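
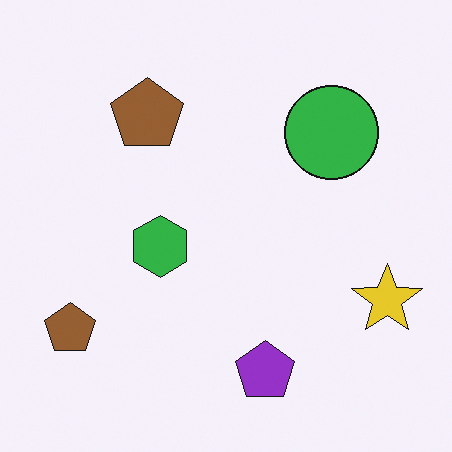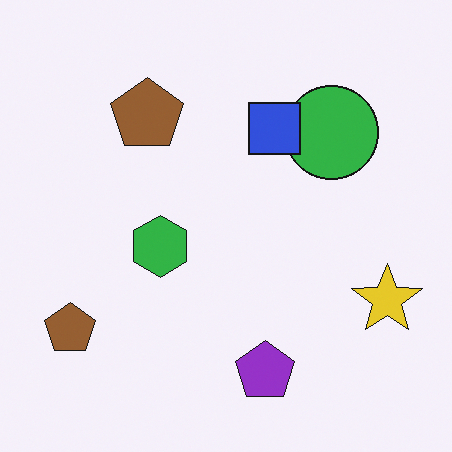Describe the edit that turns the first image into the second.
This is the original image overlaid with an additional blue square.

A blue square appears in the second image that is absent from the first.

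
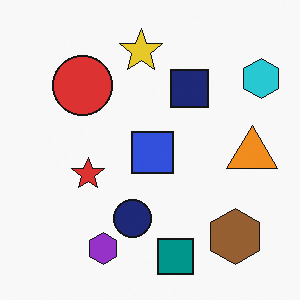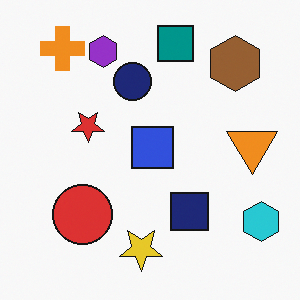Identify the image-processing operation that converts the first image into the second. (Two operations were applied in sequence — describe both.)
It was flipped vertically (top ↔ bottom), then overlaid with an additional orange cross.

The teal square is in the bottom of the first image and the top of the second — shapes on opposite sides of the horizontal midline have swapped in a mirror flip. An orange cross appears in the second image that is absent from the first.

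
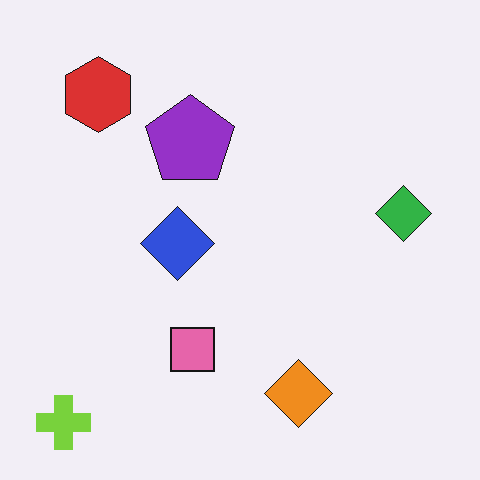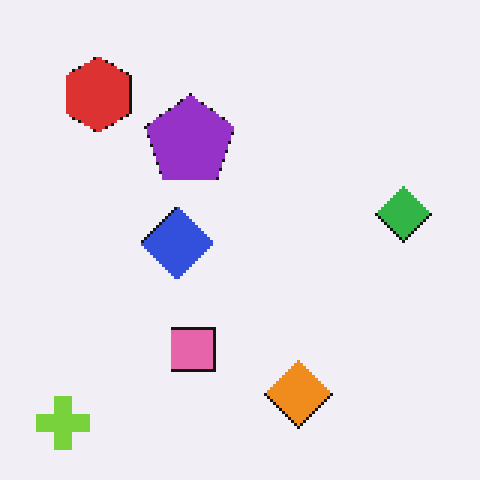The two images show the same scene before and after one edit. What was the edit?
The transformation is: mildly pixelated.

Shapes are reduced to large square blocks; fine edges and outlines are lost — a downscale-then-upscale (mosaic) effect.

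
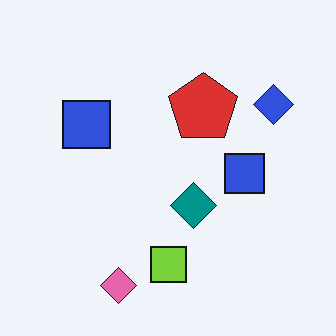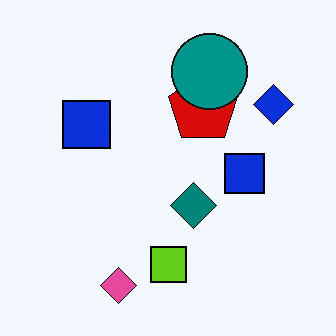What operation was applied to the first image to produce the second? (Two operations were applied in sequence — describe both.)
It was given slightly increased contrast, then overlaid with an additional teal circle.

Tones are pushed away from mid-grey across the whole image — a global contrast change. A teal circle appears in the second image that is absent from the first.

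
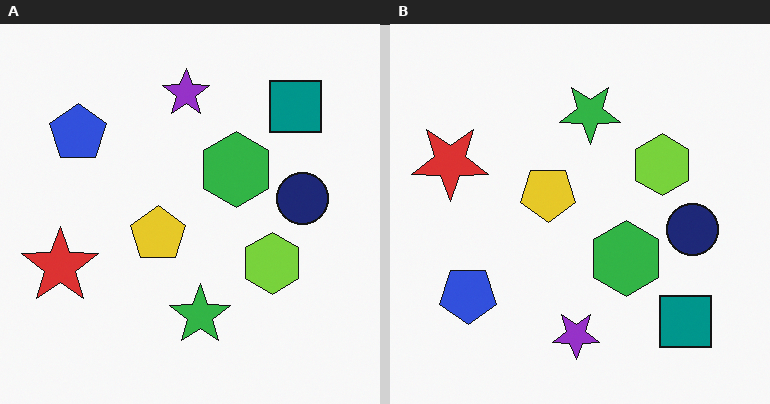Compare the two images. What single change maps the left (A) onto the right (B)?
This is the original image flipped vertically (top ↔ bottom).

The purple star is in the top of the left (A) image and the bottom of the right (B) — shapes on opposite sides of the horizontal midline have swapped in a mirror flip.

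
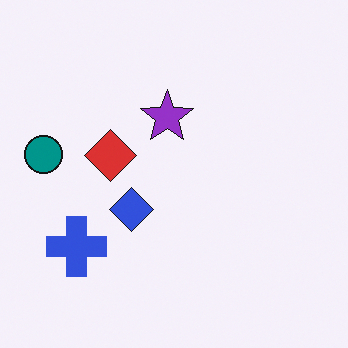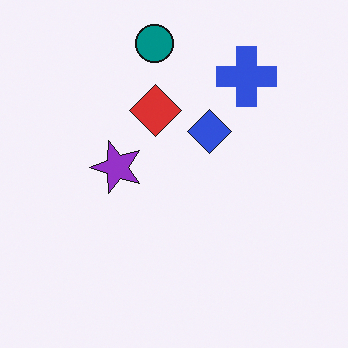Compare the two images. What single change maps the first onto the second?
Transposed (reflected across the top-left ↔ bottom-right diagonal).

Shapes have swapped their row and column positions — what was in the top-right is now in the bottom-left — a diagonal reflection.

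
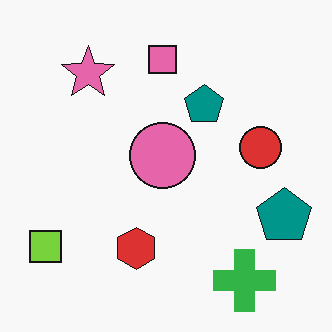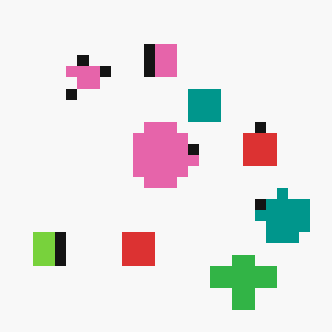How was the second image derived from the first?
The transformation is: coarsely pixelated.

Shapes are reduced to large square blocks; fine edges and outlines are lost — a downscale-then-upscale (mosaic) effect.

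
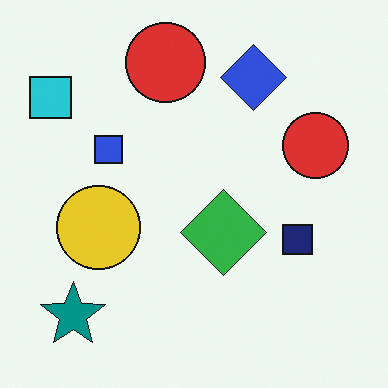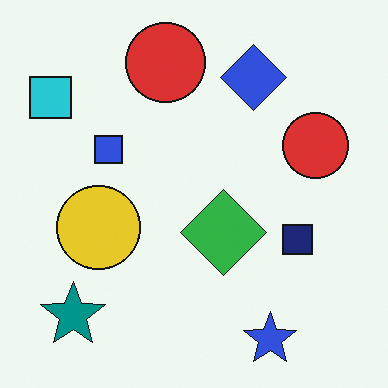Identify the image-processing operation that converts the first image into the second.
The transformation is: overlaid with an additional blue star.

A blue star appears in the second image that is absent from the first.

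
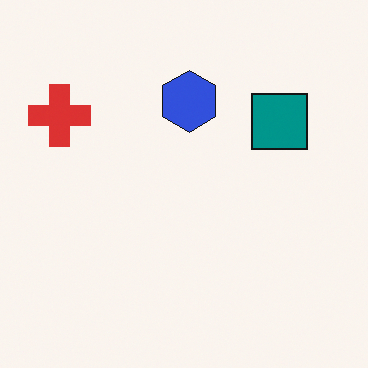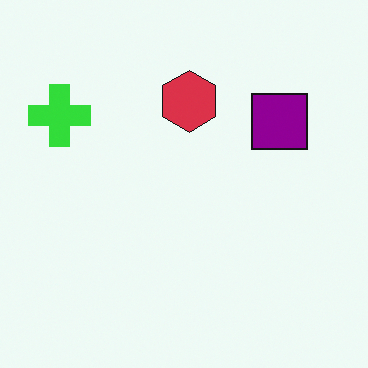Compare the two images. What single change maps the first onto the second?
The transformation is: hue-shifted noticeably.

Every shape's color has rotated by the same amount around the hue wheel — a uniform hue shift.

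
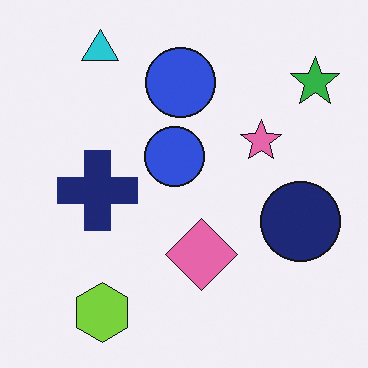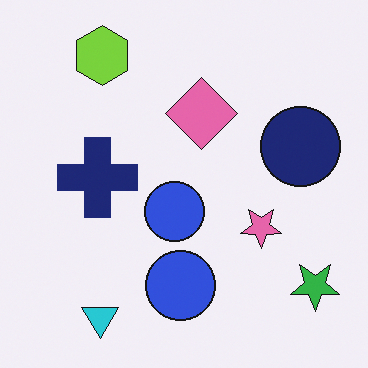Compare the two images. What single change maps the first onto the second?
Flipped vertically (top ↔ bottom).

The cyan triangle is in the top-left of the first image and the bottom-left of the second — shapes on opposite sides of the horizontal midline have swapped in a mirror flip.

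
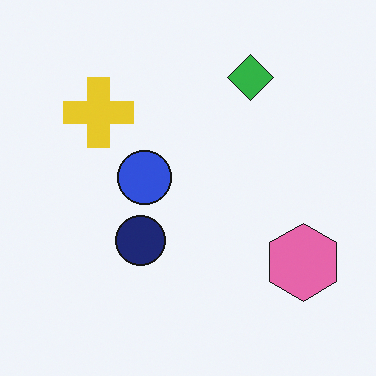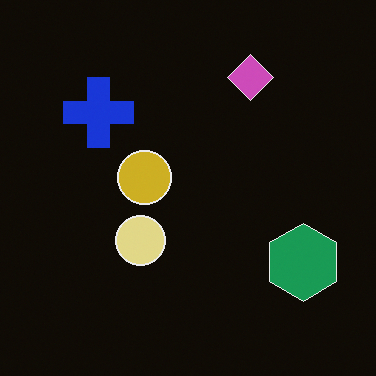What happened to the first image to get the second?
It was color-inverted (negative).

The light background has become dark and every shape's color is its complement — a photographic negative.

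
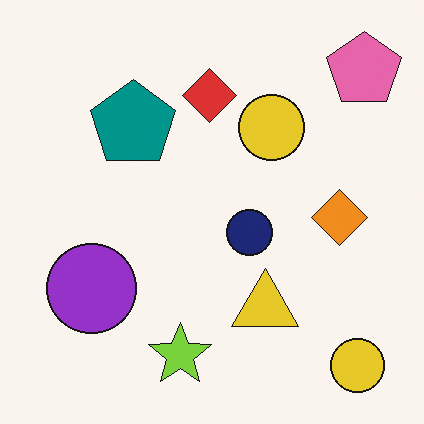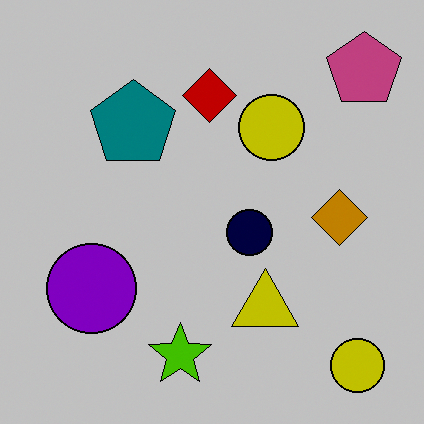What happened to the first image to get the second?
The transformation is: heavily posterized to just a handful of flat colors.

Each flat color has snapped to a coarser quantized level — most visibly, the near-white background has dropped to a flat grey.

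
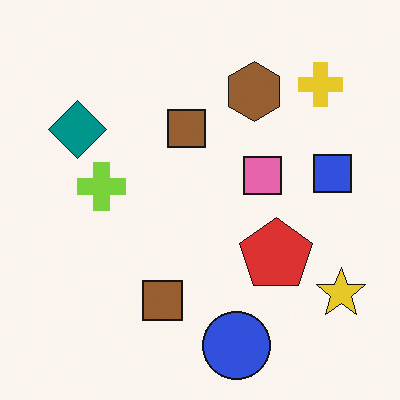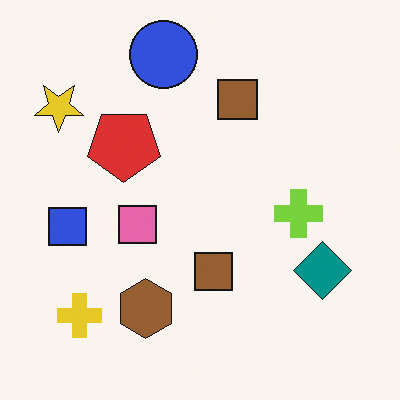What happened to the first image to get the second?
Rotated 180°.

The yellow star sits in the bottom-right of the first image and the top-left of the second — consistent with a whole-image 180° rotation.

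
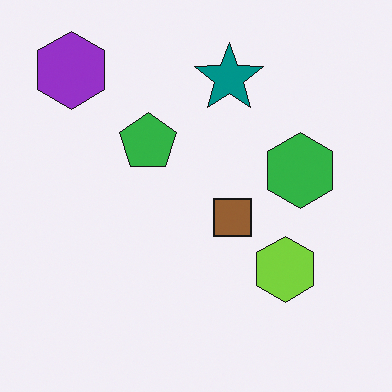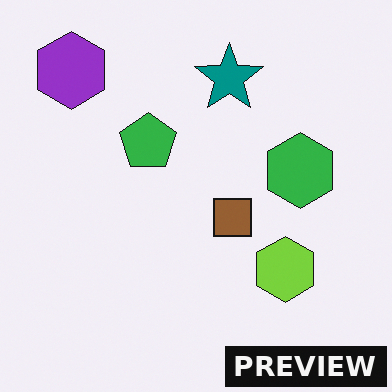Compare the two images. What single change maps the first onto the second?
The transformation is: watermarked with the text "PREVIEW" in the lower-right corner.

A dark label reading "PREVIEW" appears in the lower-right corner.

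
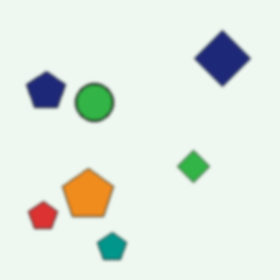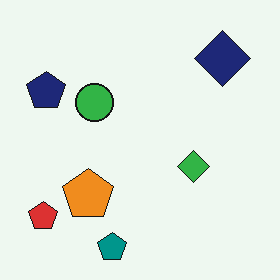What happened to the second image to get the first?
This is the original image given a subtle gaussian blur.

Shape edges and outlines are uniformly softened across the whole image.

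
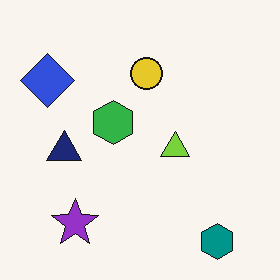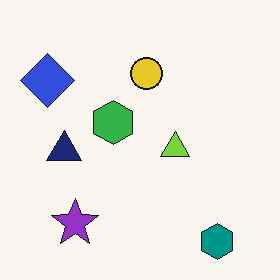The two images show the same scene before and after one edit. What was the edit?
Given moderate JPEG compression.

Blocky 8×8 compression artifacts appear around shape edges and the flat background shows ringing — characteristic JPEG degradation.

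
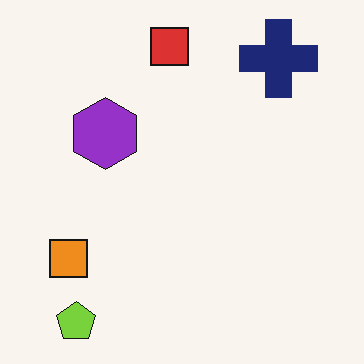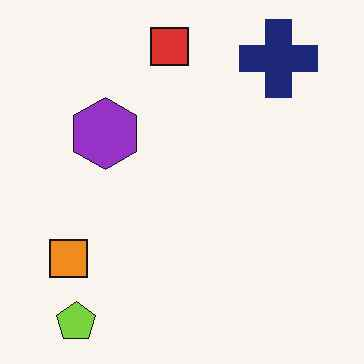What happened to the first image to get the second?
The transformation is: given moderate JPEG compression.

Blocky 8×8 compression artifacts appear around shape edges and the flat background shows ringing — characteristic JPEG degradation.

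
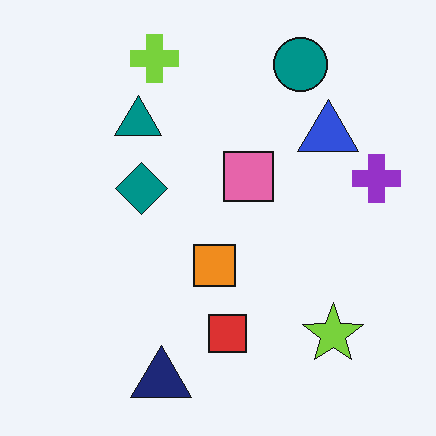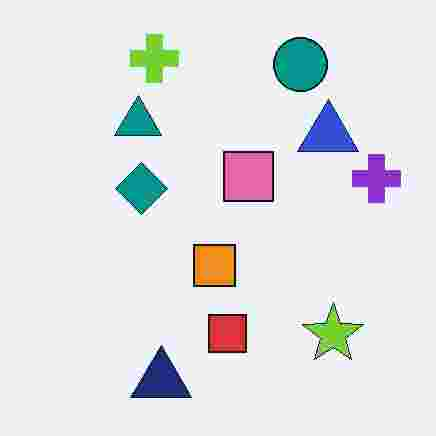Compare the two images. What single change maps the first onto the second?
The second image is the first degraded with heavy JPEG compression.

Blocky 8×8 compression artifacts appear around shape edges and the flat background shows ringing — characteristic JPEG degradation.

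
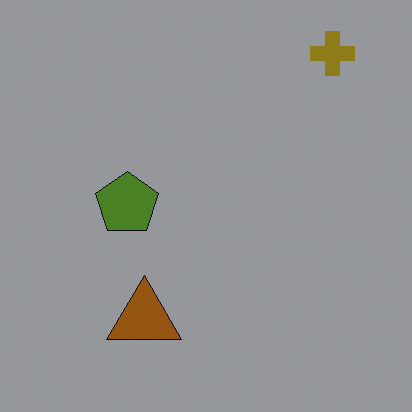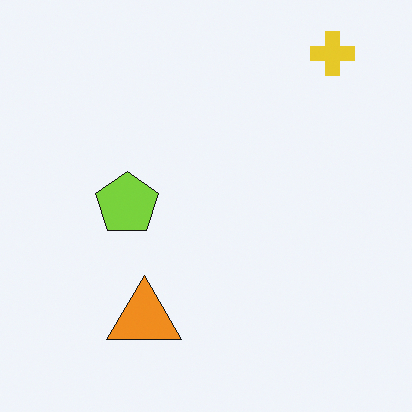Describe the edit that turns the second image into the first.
This is the original image noticeably darkened.

Every pixel — background and shapes alike — is uniformly darkened.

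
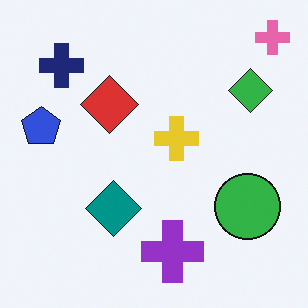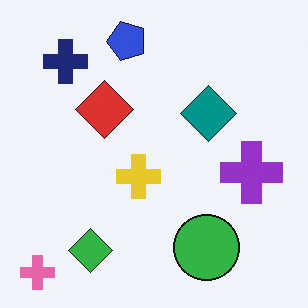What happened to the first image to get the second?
The second image is the first transposed (reflected across the top-left ↔ bottom-right diagonal).

Shapes have swapped their row and column positions — what was in the top-right is now in the bottom-left — a diagonal reflection.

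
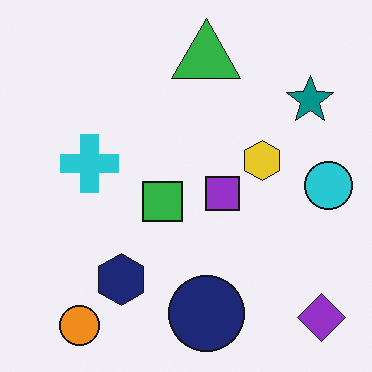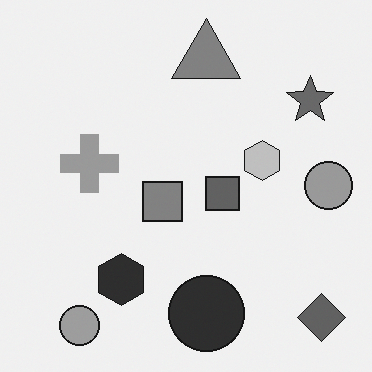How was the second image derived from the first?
This is the original image converted to grayscale.

All color is removed — every shape is now a shade of grey.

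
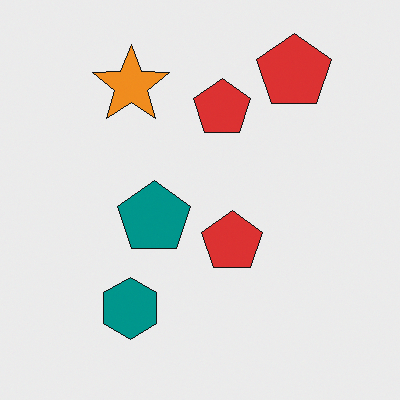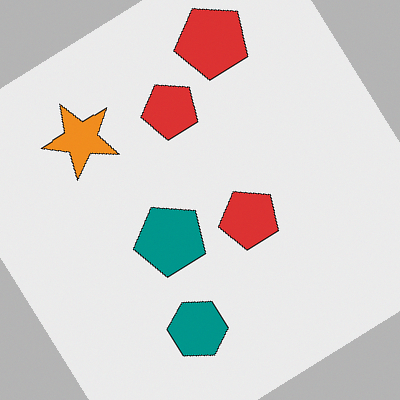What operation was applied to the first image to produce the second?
The second image is the first rotated counter-clockwise by a large amount — several tens of degrees.

Every shape is tilted by the same angle and the image corners show triangular fill wedges — a whole-image rotation by a non-right angle.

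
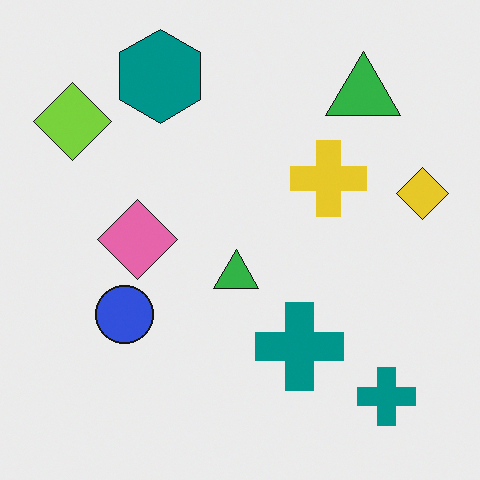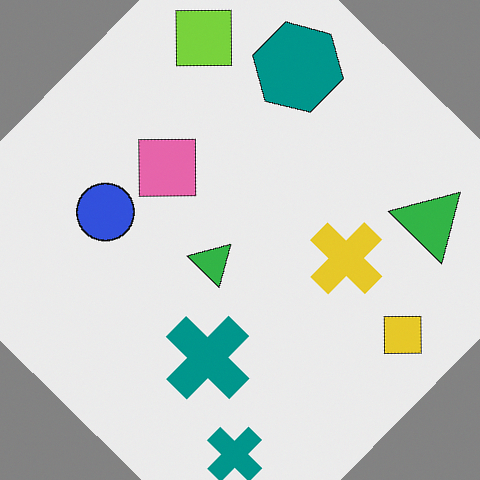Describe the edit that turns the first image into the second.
The transformation is: rotated clockwise by a large amount — several tens of degrees.

Every shape is tilted by the same angle and the image corners show triangular fill wedges — a whole-image rotation by a non-right angle.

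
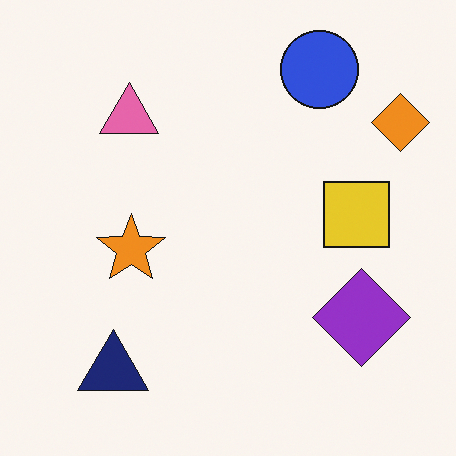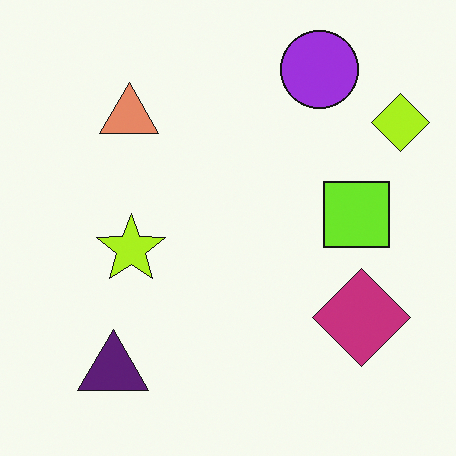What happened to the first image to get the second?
The image was hue-shifted slightly.

Every shape's color has rotated by the same amount around the hue wheel — a uniform hue shift.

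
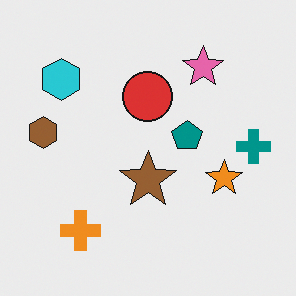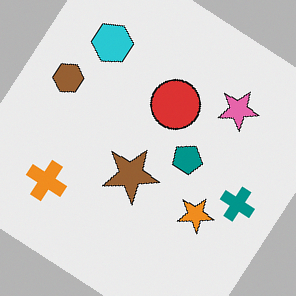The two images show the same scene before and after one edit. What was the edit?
The second image is the first rotated clockwise by a large amount — several tens of degrees.

Every shape is tilted by the same angle and the image corners show triangular fill wedges — a whole-image rotation by a non-right angle.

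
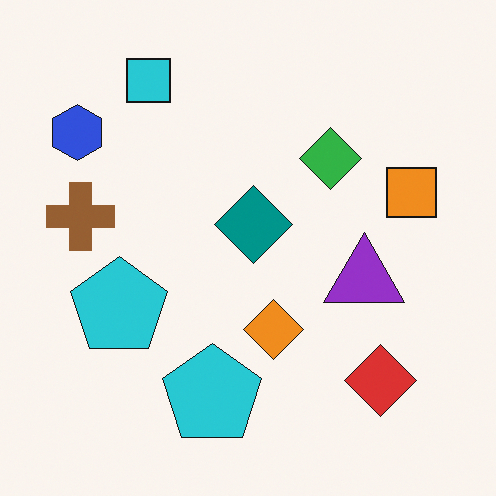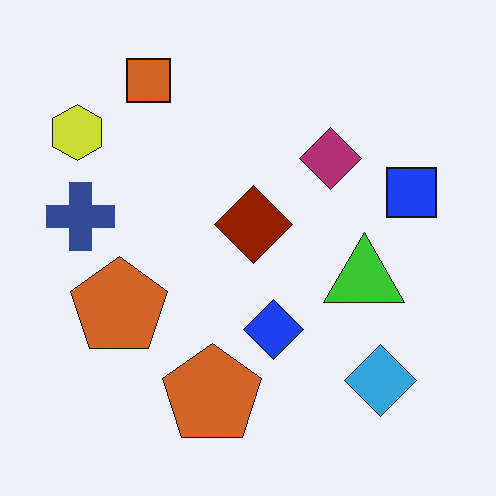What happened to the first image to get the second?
The transformation is: hue-shifted by a large amount.

Every shape's color has rotated by the same amount around the hue wheel — a uniform hue shift.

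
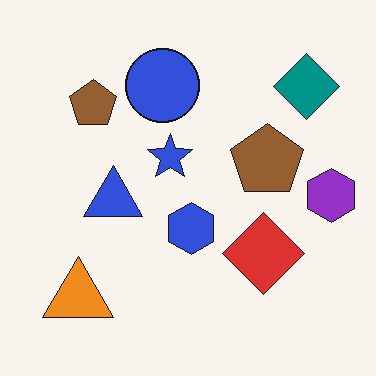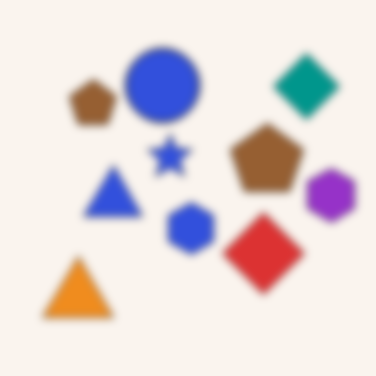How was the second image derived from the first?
This is the original image noticeably gaussian-blurred.

Shape edges and outlines are uniformly softened across the whole image.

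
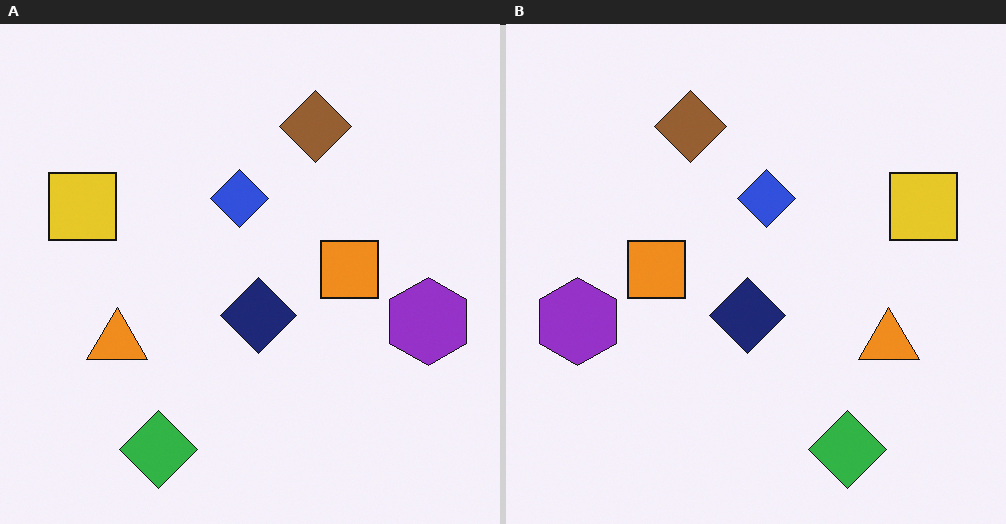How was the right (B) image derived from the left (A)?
Flipped horizontally (left ↔ right).

The purple hexagon is in the right of the left (A) image and the left of the right (B) — shapes on opposite sides of the vertical midline have swapped in a mirror flip.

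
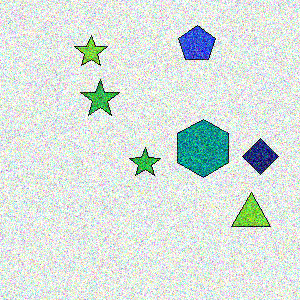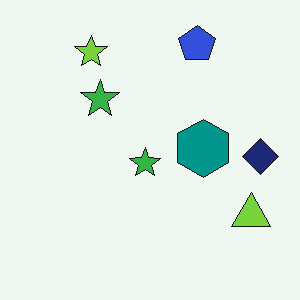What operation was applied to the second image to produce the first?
Degraded with strong gaussian noise.

Random speckle covers the whole image, including the flat background.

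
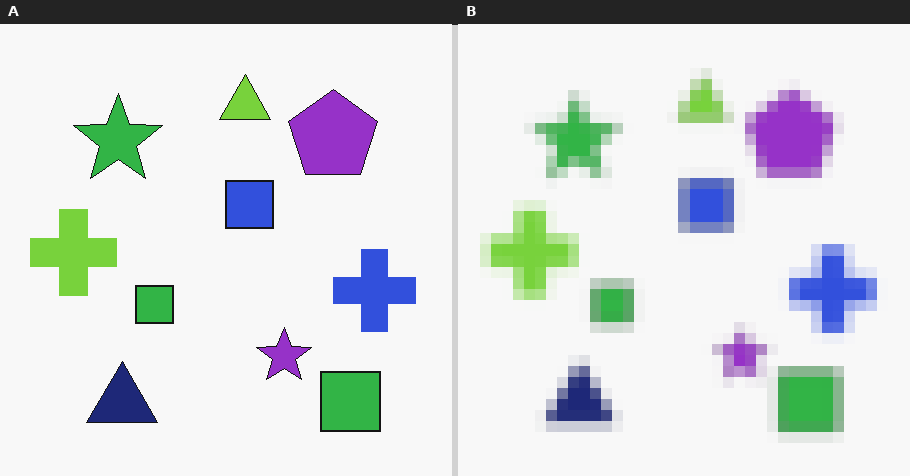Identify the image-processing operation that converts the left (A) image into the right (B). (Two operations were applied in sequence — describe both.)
The right (B) image is the left (A) noticeably gaussian-blurred, then coarsely pixelated.

Shape edges and outlines are uniformly softened across the whole image. Shapes are reduced to large square blocks; fine edges and outlines are lost — a downscale-then-upscale (mosaic) effect.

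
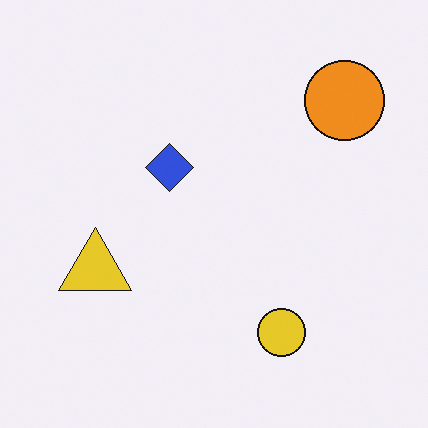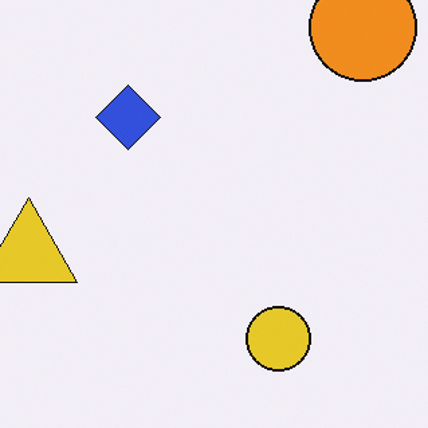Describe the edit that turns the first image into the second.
The transformation is: cropped to a modestly smaller region and rescaled.

The visible shapes are larger and the field of view is narrower; shapes near the original edges may be partly or wholly outside the frame — a crop-and-rescale.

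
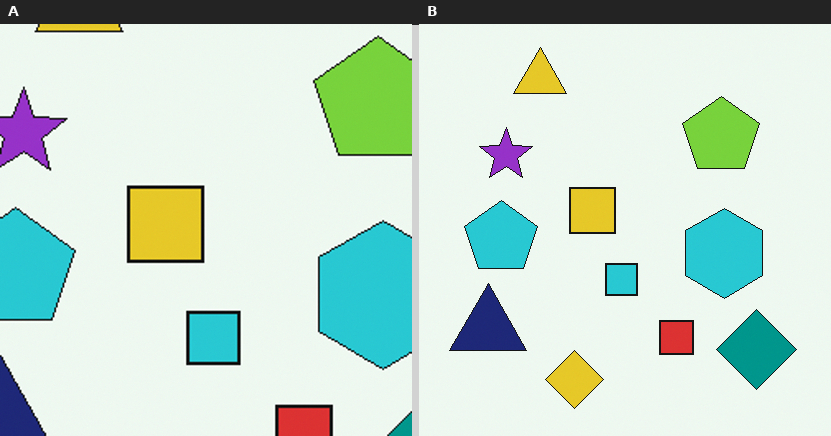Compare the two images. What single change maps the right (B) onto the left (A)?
The image was cropped to a noticeably smaller region and rescaled.

The visible shapes are larger and the field of view is narrower; shapes near the original edges may be partly or wholly outside the frame — a crop-and-rescale.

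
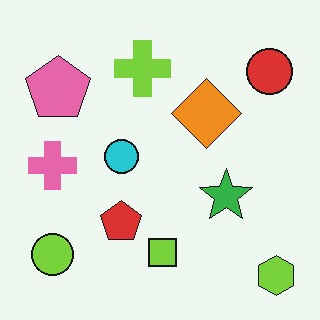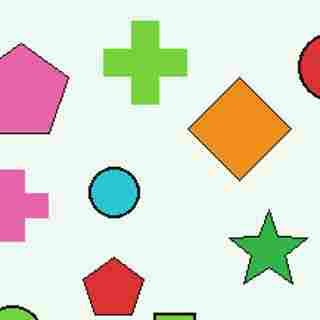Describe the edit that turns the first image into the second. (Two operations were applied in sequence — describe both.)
The image was cropped to a modestly smaller region and rescaled, then heavily JPEG-compressed with obvious blocking artifacts.

The visible shapes are larger and the field of view is narrower; shapes near the original edges may be partly or wholly outside the frame — a crop-and-rescale. Blocky 8×8 compression artifacts appear around shape edges and the flat background shows ringing — characteristic JPEG degradation.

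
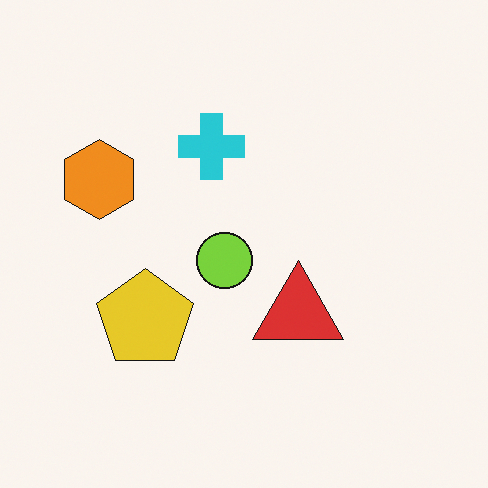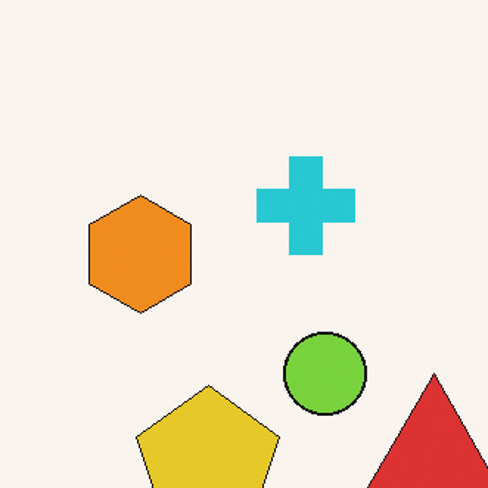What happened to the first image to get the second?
The second image is the first cropped to a modestly smaller region and rescaled.

The visible shapes are larger and the field of view is narrower; shapes near the original edges may be partly or wholly outside the frame — a crop-and-rescale.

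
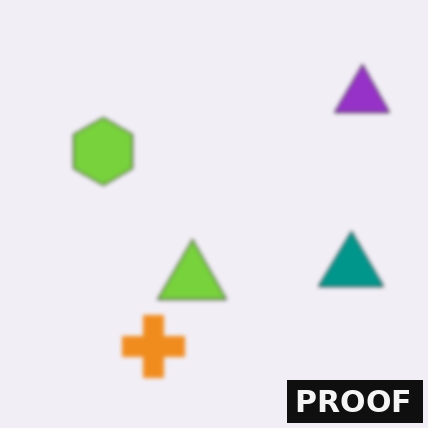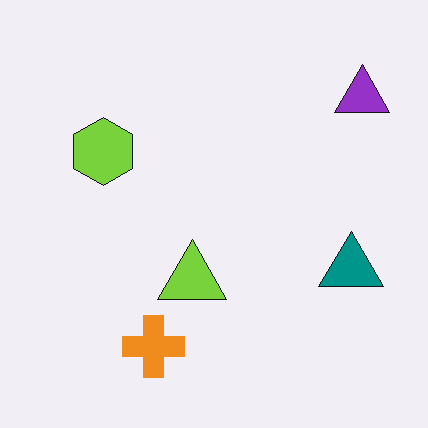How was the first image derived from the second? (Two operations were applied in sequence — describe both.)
This is the original image given a subtle gaussian blur, then watermarked with the text "PROOF" in the lower-right corner.

Shape edges and outlines are uniformly softened across the whole image. A dark label reading "PROOF" appears in the lower-right corner.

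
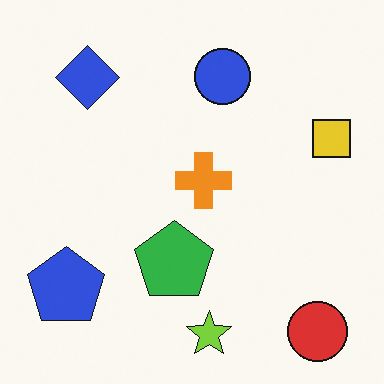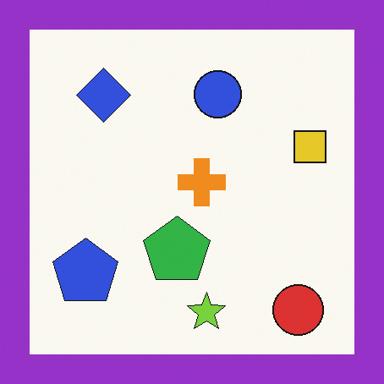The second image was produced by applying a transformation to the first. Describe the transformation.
The second image is the first framed with a purple border.

A solid purple frame runs around the edge of the second image, with the content slightly shrunk inside it.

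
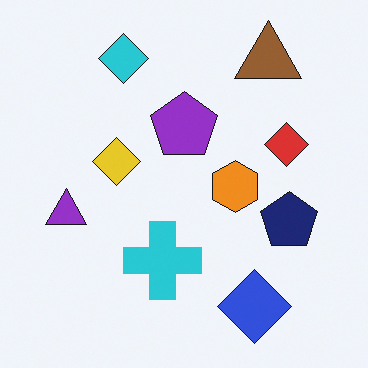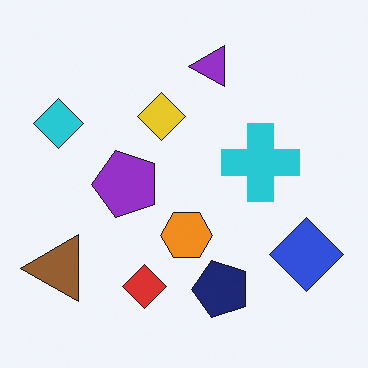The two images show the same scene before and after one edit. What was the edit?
Transposed (reflected across the top-left ↔ bottom-right diagonal).

Shapes have swapped their row and column positions — what was in the top-right is now in the bottom-left — a diagonal reflection.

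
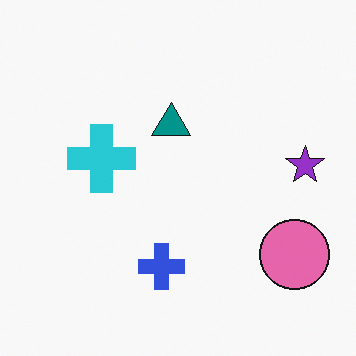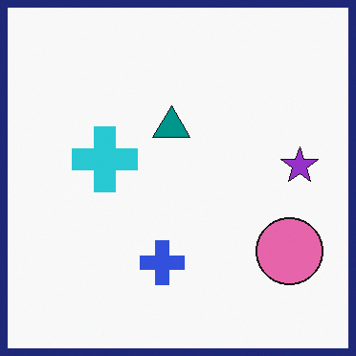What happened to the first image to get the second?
It was framed with a navy border.

A solid navy frame runs around the edge of the second image, with the content slightly shrunk inside it.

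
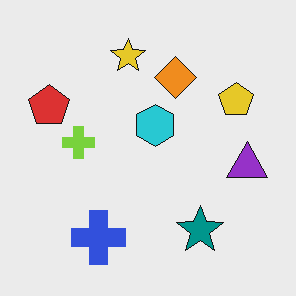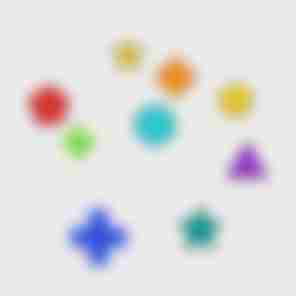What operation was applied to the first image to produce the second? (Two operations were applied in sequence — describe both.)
The second image is the first strongly gaussian-blurred, then degraded with heavy JPEG compression.

Shape edges and outlines are uniformly softened across the whole image. Blocky 8×8 compression artifacts appear around shape edges and the flat background shows ringing — characteristic JPEG degradation.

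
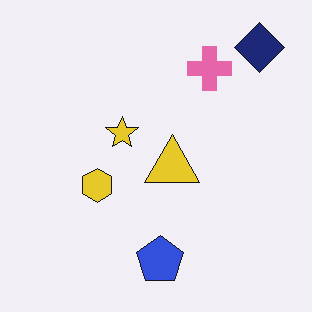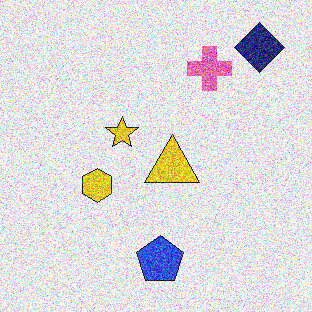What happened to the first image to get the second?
This is the original image degraded with heavy additive noise.

Random speckle covers the whole image, including the flat background.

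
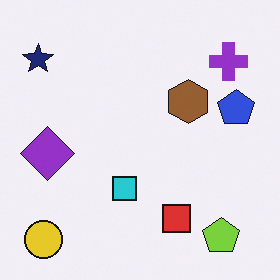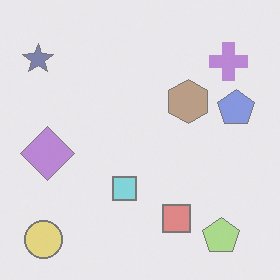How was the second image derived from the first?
Washed out (contrast reduced).

Tones are pushed toward mid-grey across the whole image — a global contrast change.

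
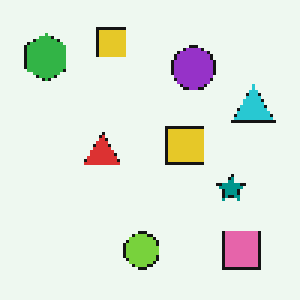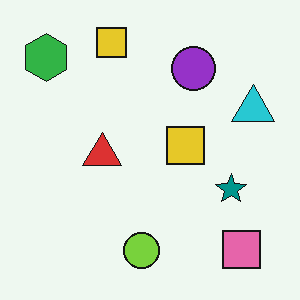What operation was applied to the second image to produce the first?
The image was mildly pixelated.

Shapes are reduced to large square blocks; fine edges and outlines are lost — a downscale-then-upscale (mosaic) effect.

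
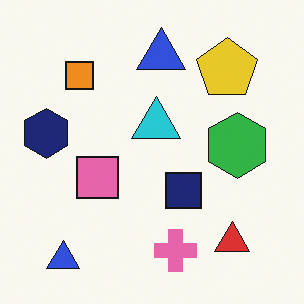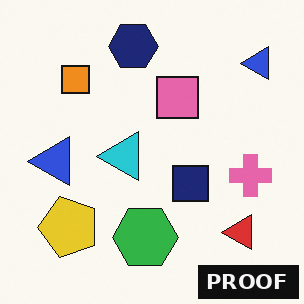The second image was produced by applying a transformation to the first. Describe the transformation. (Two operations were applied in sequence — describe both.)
The image was transposed (reflected across the top-left ↔ bottom-right diagonal), then watermarked with the text "PROOF" in the lower-right corner.

Shapes have swapped their row and column positions — what was in the top-right is now in the bottom-left — a diagonal reflection. A dark label reading "PROOF" appears in the lower-right corner.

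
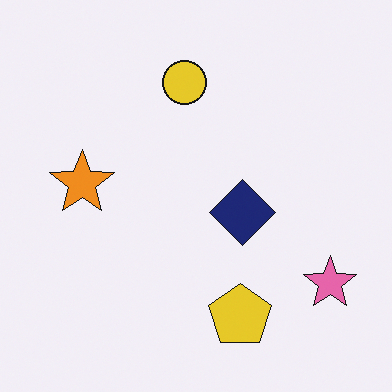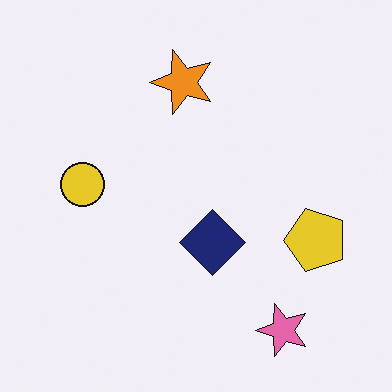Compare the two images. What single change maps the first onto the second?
Transposed (reflected across the top-left ↔ bottom-right diagonal).

Shapes have swapped their row and column positions — what was in the top-right is now in the bottom-left — a diagonal reflection.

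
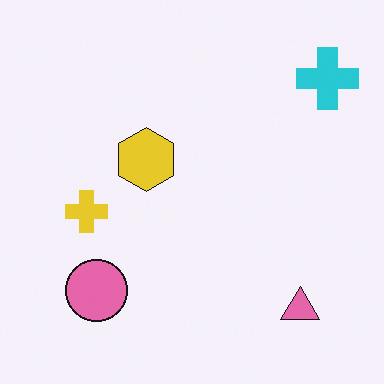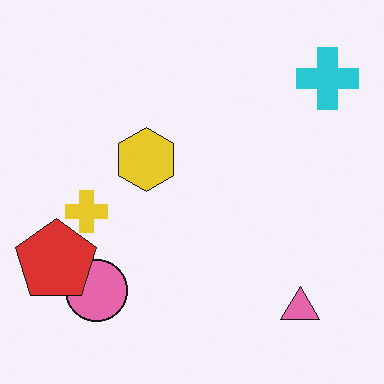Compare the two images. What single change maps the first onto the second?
The second image is the first overlaid with an additional red pentagon.

A red pentagon appears in the second image that is absent from the first.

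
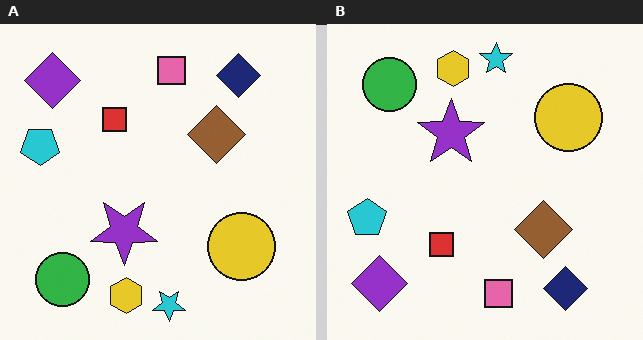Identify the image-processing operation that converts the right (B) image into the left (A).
It was flipped vertically (top ↔ bottom).

The cyan star is in the top of the right (B) image and the bottom of the left (A) — shapes on opposite sides of the horizontal midline have swapped in a mirror flip.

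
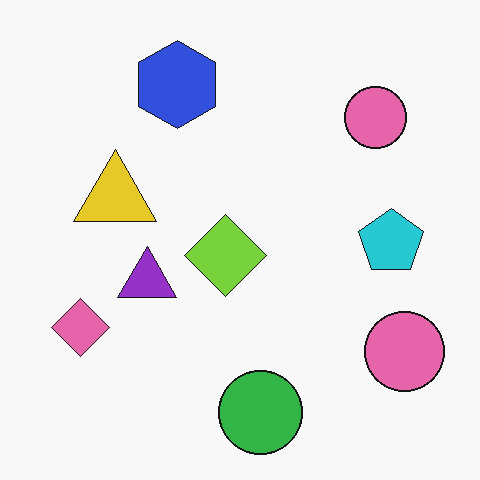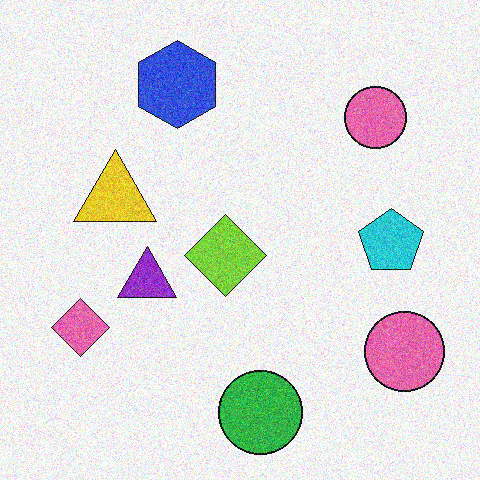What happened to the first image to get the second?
The image was degraded with visible gaussian noise.

Random speckle covers the whole image, including the flat background.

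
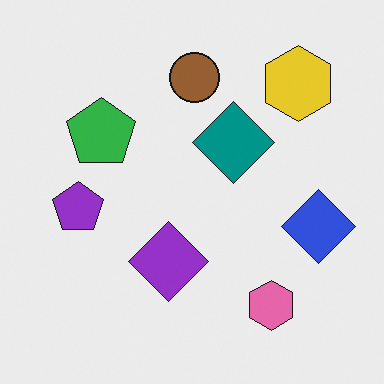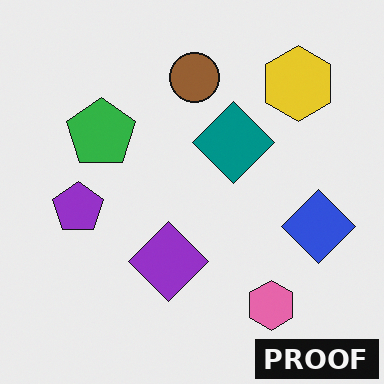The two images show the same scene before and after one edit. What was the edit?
Watermarked with the text "PROOF" in the lower-right corner.

A dark label reading "PROOF" appears in the lower-right corner.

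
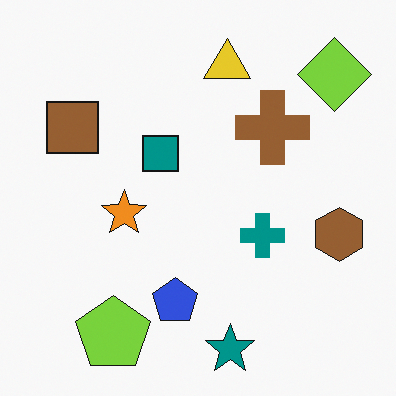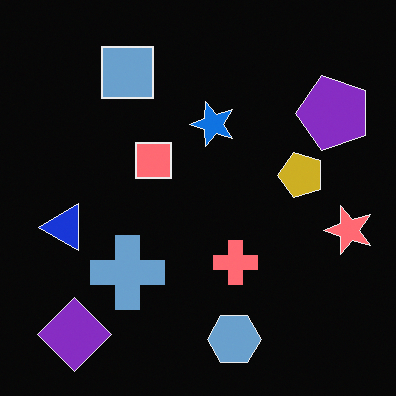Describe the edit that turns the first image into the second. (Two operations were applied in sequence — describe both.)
Transposed (reflected across the top-left ↔ bottom-right diagonal), then color-inverted (negative).

Shapes have swapped their row and column positions — what was in the top-right is now in the bottom-left — a diagonal reflection. The light background has become dark and every shape's color is its complement — a photographic negative.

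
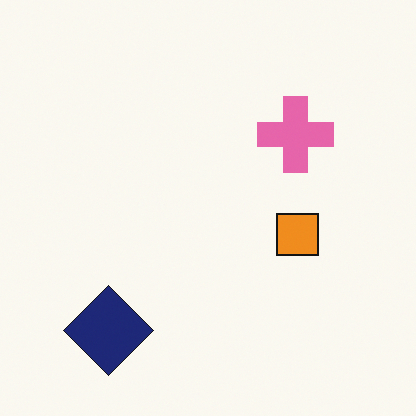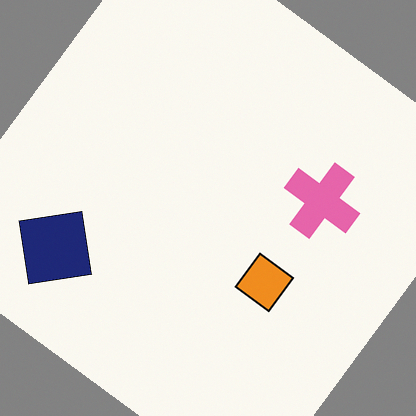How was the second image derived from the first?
This is the original image rotated clockwise by a large amount — several tens of degrees.

Every shape is tilted by the same angle and the image corners show triangular fill wedges — a whole-image rotation by a non-right angle.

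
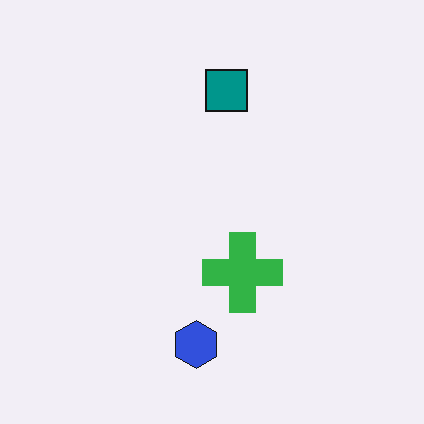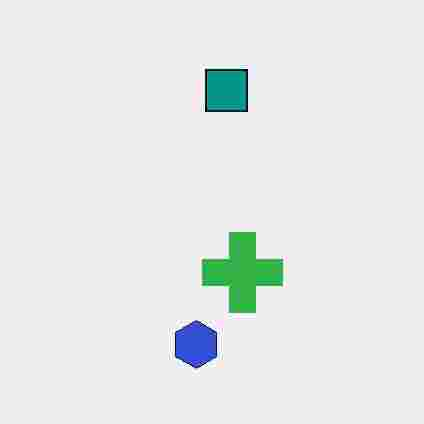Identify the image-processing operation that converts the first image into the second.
This is the original image degraded with heavy JPEG compression.

Blocky 8×8 compression artifacts appear around shape edges and the flat background shows ringing — characteristic JPEG degradation.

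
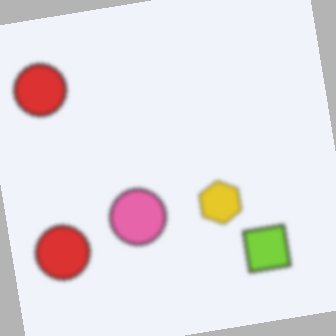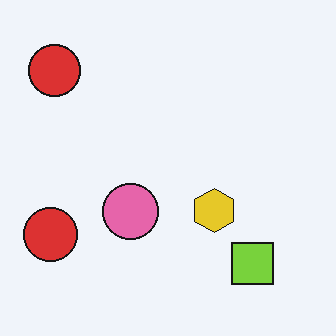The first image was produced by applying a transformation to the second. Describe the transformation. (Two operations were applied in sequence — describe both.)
It was lightly blurred, then rotated counter-clockwise by a slight angle.

Shape edges and outlines are uniformly softened across the whole image. Every shape is tilted by the same angle and the image corners show triangular fill wedges — a whole-image rotation by a non-right angle.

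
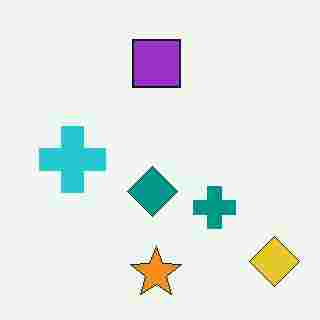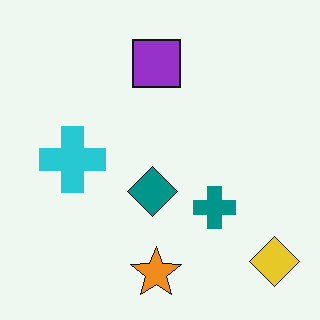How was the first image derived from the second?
The transformation is: heavily JPEG-compressed with obvious blocking artifacts.

Blocky 8×8 compression artifacts appear around shape edges and the flat background shows ringing — characteristic JPEG degradation.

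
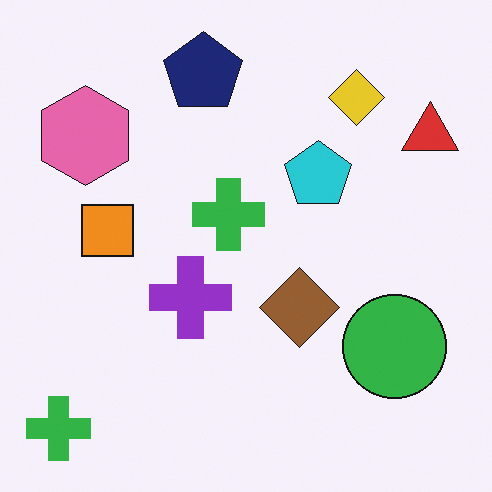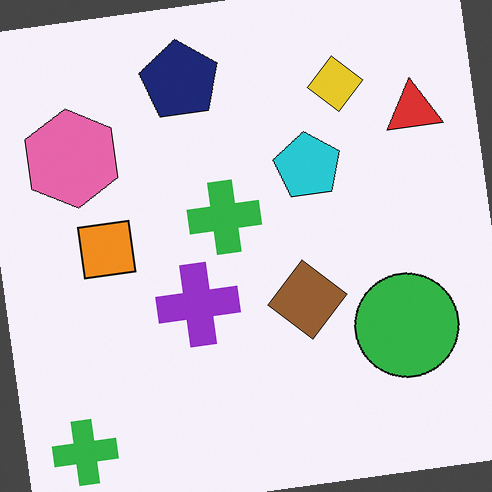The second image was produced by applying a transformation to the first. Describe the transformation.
The image was rotated counter-clockwise by a few degrees.

Every shape is tilted by the same angle and the image corners show triangular fill wedges — a whole-image rotation by a non-right angle.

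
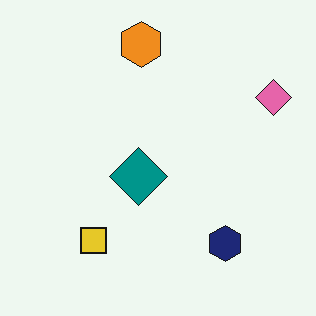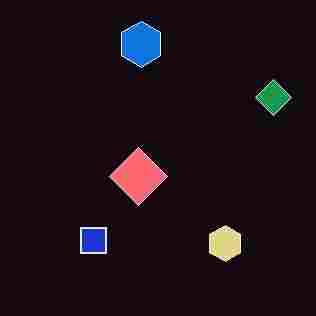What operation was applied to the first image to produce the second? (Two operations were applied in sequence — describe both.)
The image was color-inverted (negative), then heavily JPEG-compressed with obvious blocking artifacts.

The light background has become dark and every shape's color is its complement — a photographic negative. Blocky 8×8 compression artifacts appear around shape edges and the flat background shows ringing — characteristic JPEG degradation.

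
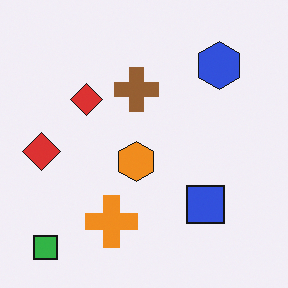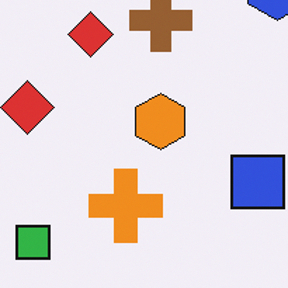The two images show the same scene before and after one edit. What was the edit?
The image was cropped slightly and scaled back up.

The visible shapes are larger and the field of view is narrower; shapes near the original edges may be partly or wholly outside the frame — a crop-and-rescale.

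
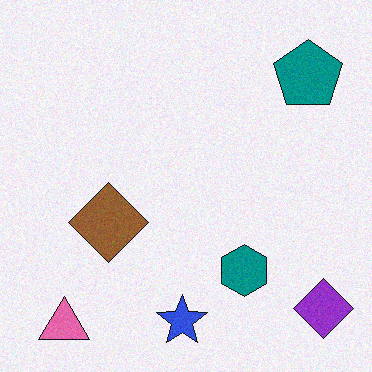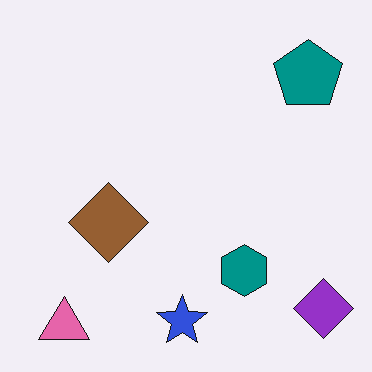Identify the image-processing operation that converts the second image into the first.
The transformation is: degraded with light additive noise.

Random speckle covers the whole image, including the flat background.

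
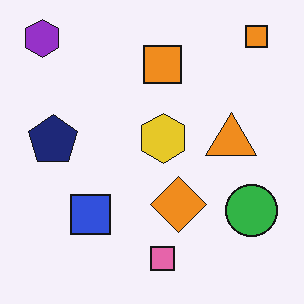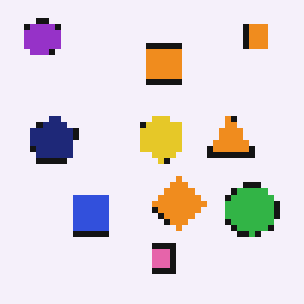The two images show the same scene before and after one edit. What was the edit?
The transformation is: pixelated into visible square blocks.

Shapes are reduced to large square blocks; fine edges and outlines are lost — a downscale-then-upscale (mosaic) effect.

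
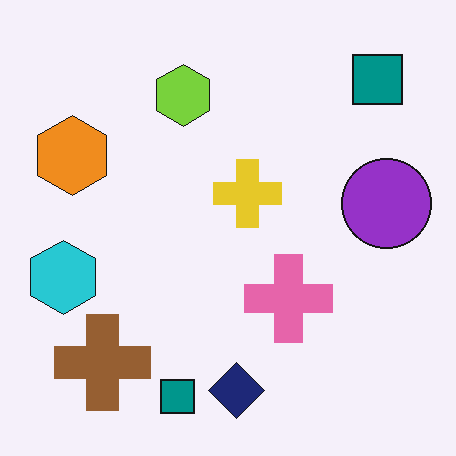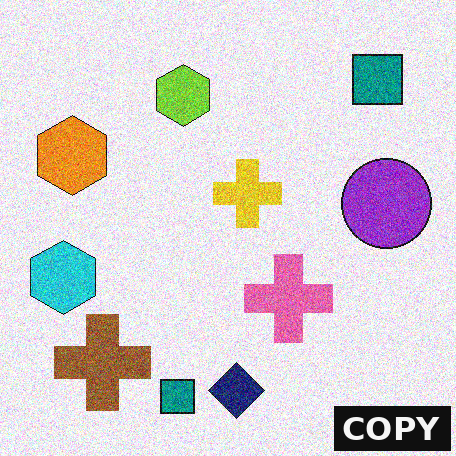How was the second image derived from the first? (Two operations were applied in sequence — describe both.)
It was degraded with heavy additive noise, then watermarked with the text "COPY" in the lower-right corner.

Random speckle covers the whole image, including the flat background. A dark label reading "COPY" appears in the lower-right corner.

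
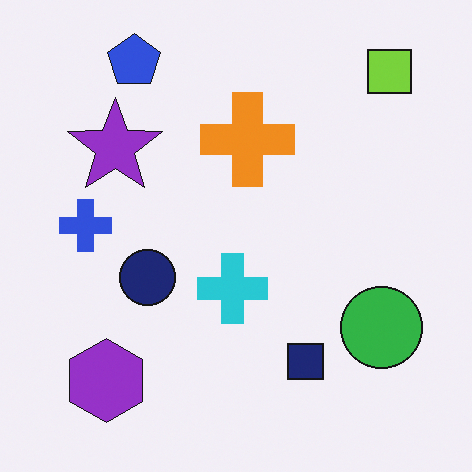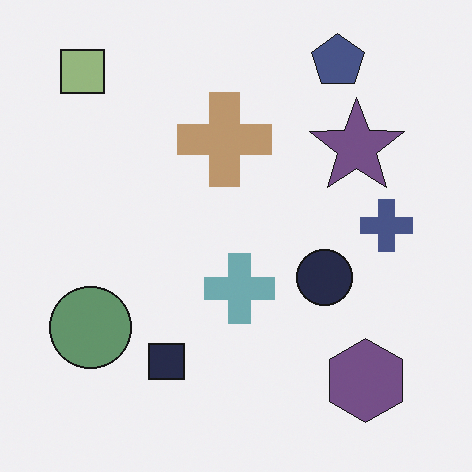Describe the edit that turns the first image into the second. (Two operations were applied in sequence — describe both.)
The second image is the first flipped horizontally (left ↔ right), then heavily desaturated.

The lime square is in the top-right of the first image and the top-left of the second — shapes on opposite sides of the vertical midline have swapped in a mirror flip. All colors are more muted and greyish — a global saturation change.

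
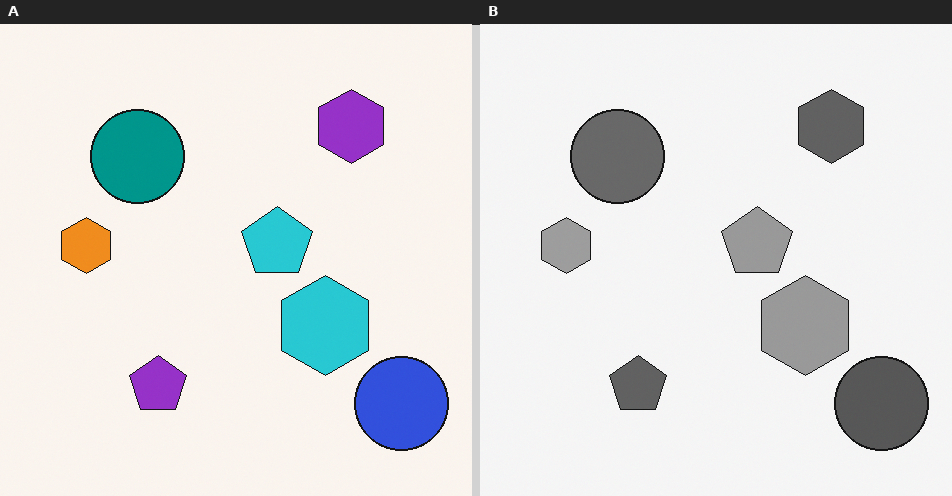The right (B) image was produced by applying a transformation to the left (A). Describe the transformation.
This is the original image converted to grayscale.

All color is removed — every shape is now a shade of grey.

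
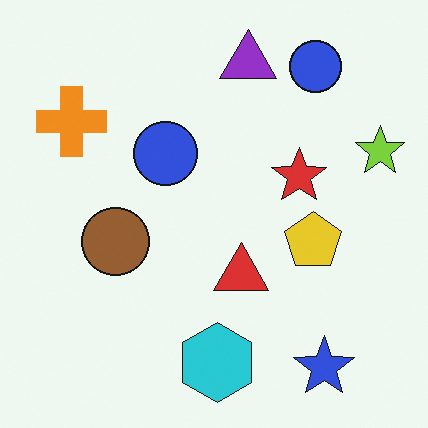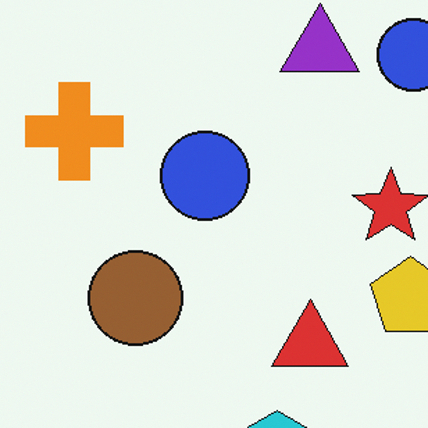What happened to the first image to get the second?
The transformation is: cropped slightly and scaled back up.

The visible shapes are larger and the field of view is narrower; shapes near the original edges may be partly or wholly outside the frame — a crop-and-rescale.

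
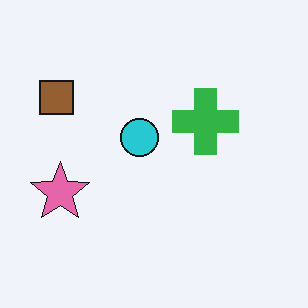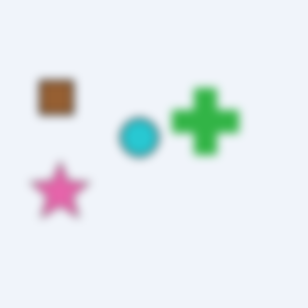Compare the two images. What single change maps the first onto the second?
Noticeably gaussian-blurred.

Shape edges and outlines are uniformly softened across the whole image.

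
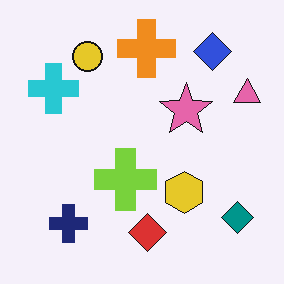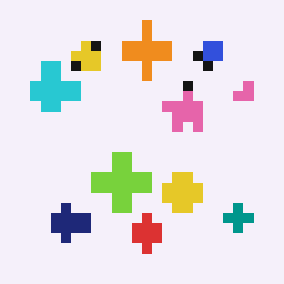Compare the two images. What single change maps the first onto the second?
This is the original image heavily pixelated into large blocks.

Shapes are reduced to large square blocks; fine edges and outlines are lost — a downscale-then-upscale (mosaic) effect.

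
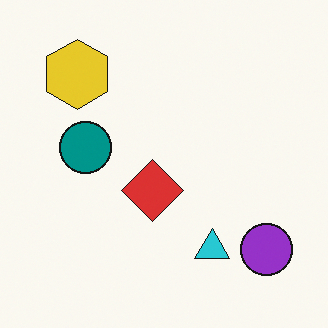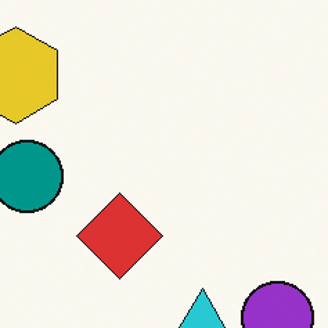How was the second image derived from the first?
The transformation is: cropped to a modestly smaller region and rescaled.

The visible shapes are larger and the field of view is narrower; shapes near the original edges may be partly or wholly outside the frame — a crop-and-rescale.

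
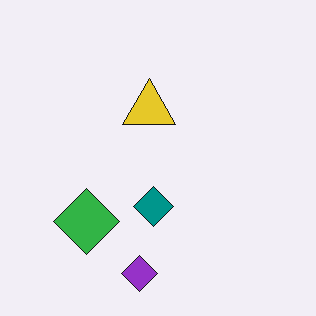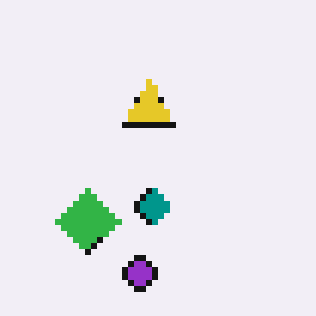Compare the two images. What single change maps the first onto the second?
The image was pixelated into visible square blocks.

Shapes are reduced to large square blocks; fine edges and outlines are lost — a downscale-then-upscale (mosaic) effect.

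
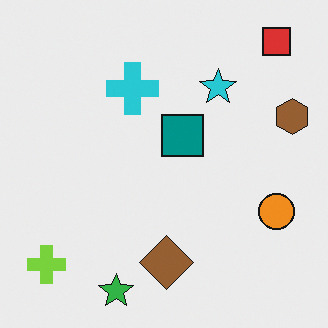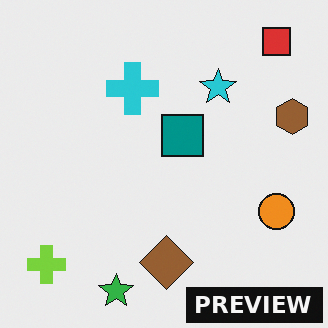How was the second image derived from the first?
The transformation is: watermarked with the text "PREVIEW" in the lower-right corner.

A dark label reading "PREVIEW" appears in the lower-right corner.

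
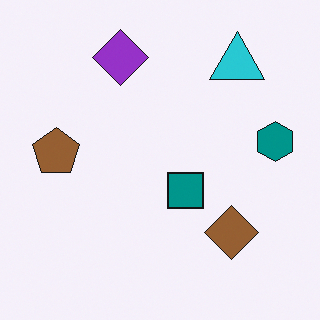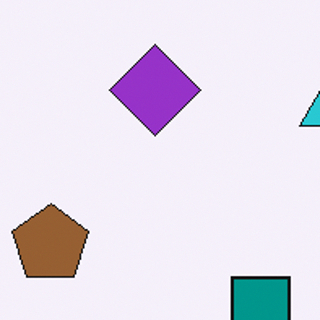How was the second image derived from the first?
The transformation is: cropped to a noticeably smaller region and rescaled.

The visible shapes are larger and the field of view is narrower; shapes near the original edges may be partly or wholly outside the frame — a crop-and-rescale.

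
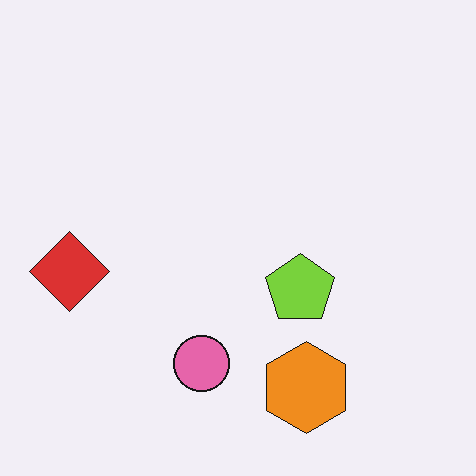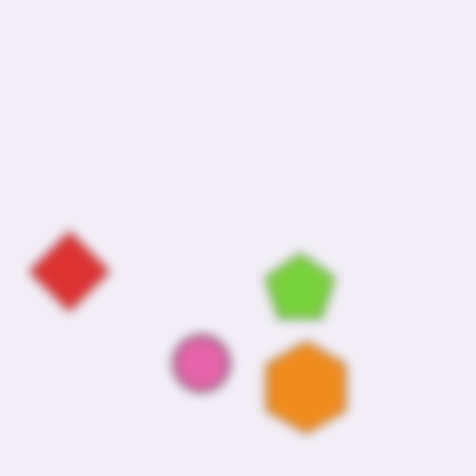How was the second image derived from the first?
The second image is the first strongly gaussian-blurred.

Shape edges and outlines are uniformly softened across the whole image.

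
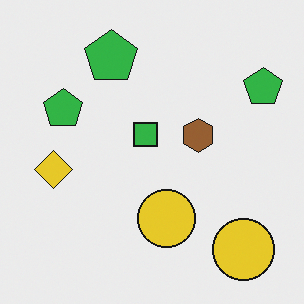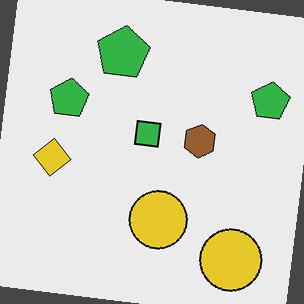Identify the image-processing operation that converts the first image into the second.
The image was rotated clockwise by a slight angle.

Every shape is tilted by the same angle and the image corners show triangular fill wedges — a whole-image rotation by a non-right angle.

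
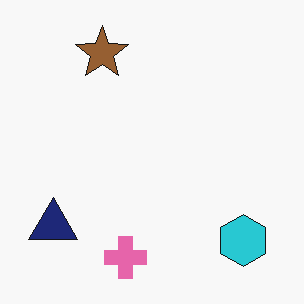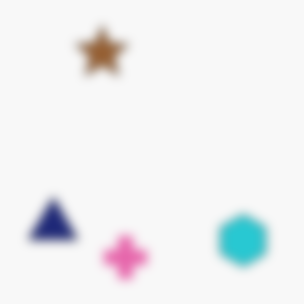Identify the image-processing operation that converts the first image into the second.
The transformation is: heavily blurred.

Shape edges and outlines are uniformly softened across the whole image.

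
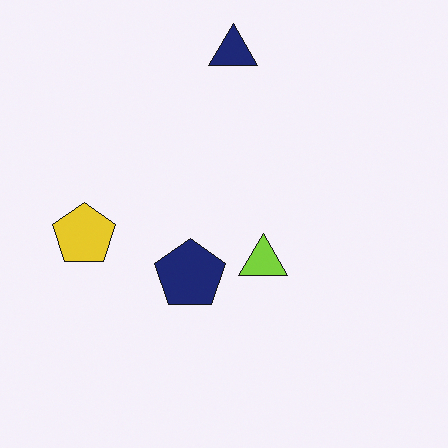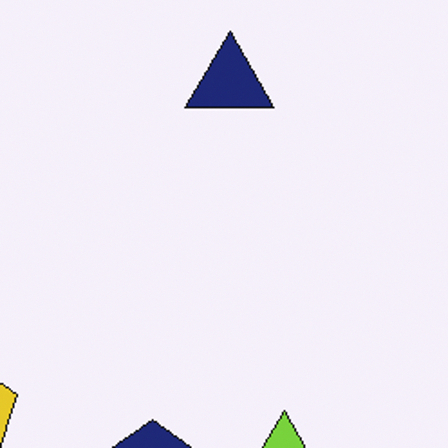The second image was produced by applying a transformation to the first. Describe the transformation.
This is the original image cropped to a noticeably smaller region and rescaled.

The visible shapes are larger and the field of view is narrower; shapes near the original edges may be partly or wholly outside the frame — a crop-and-rescale.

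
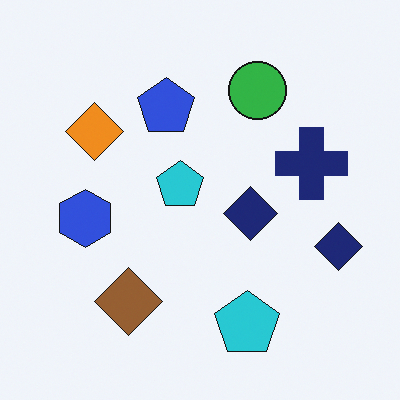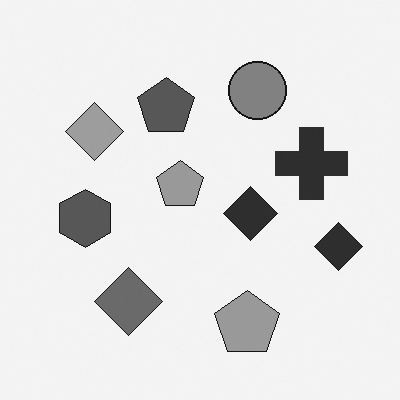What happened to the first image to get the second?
The second image is the first converted to grayscale.

All color is removed — every shape is now a shade of grey.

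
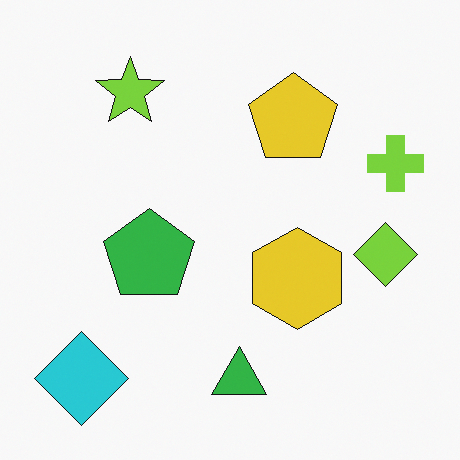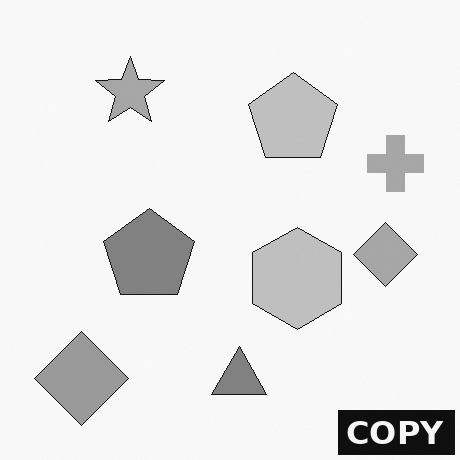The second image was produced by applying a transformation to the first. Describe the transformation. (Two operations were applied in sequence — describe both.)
The image was converted to grayscale, then watermarked with the text "COPY" in the lower-right corner.

All color is removed — every shape is now a shade of grey. A dark label reading "COPY" appears in the lower-right corner.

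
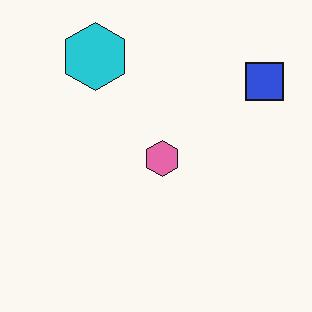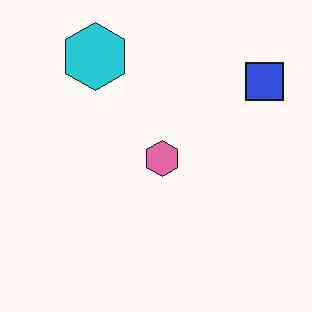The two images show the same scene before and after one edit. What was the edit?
It was JPEG-compressed with visible artifacts.

Blocky 8×8 compression artifacts appear around shape edges and the flat background shows ringing — characteristic JPEG degradation.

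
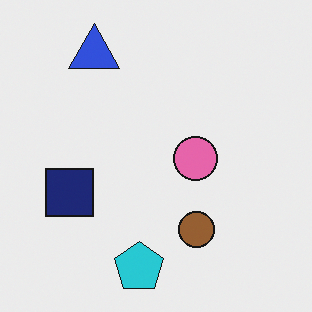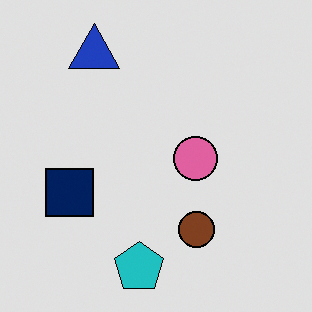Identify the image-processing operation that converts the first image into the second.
The image was moderately posterized.

Each flat color has snapped to a coarser quantized level — most visibly, the near-white background has dropped to a flat grey.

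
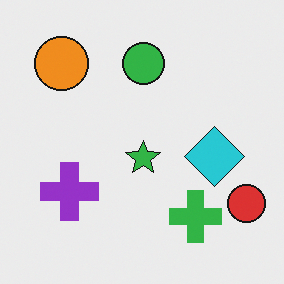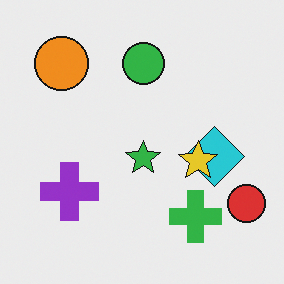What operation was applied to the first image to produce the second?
The transformation is: overlaid with an additional yellow star.

A yellow star appears in the second image that is absent from the first.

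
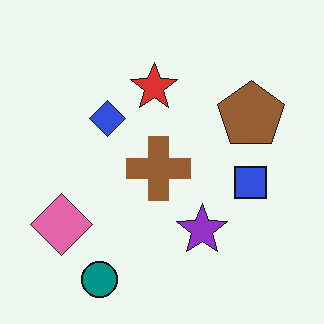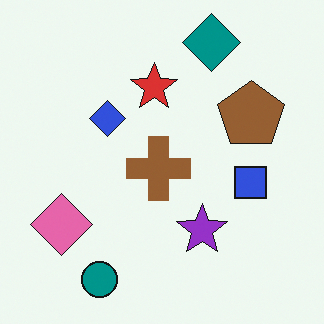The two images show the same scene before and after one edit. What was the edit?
Overlaid with an additional teal diamond.

A teal diamond appears in the second image that is absent from the first.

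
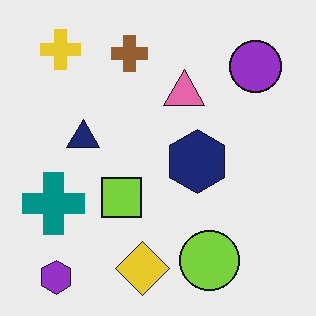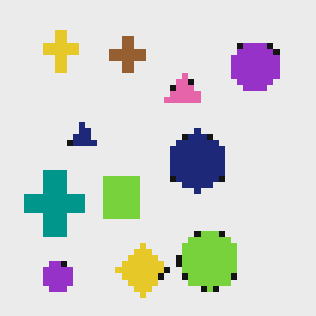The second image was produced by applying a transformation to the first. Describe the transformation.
This is the original image pixelated into visible square blocks.

Shapes are reduced to large square blocks; fine edges and outlines are lost — a downscale-then-upscale (mosaic) effect.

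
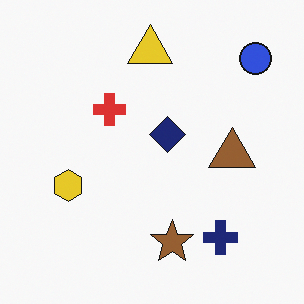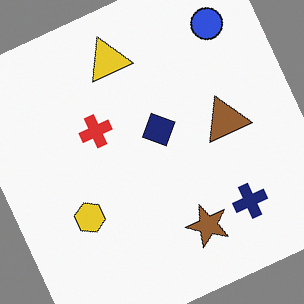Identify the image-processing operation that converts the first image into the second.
The image was rotated counter-clockwise by a moderate amount.

Every shape is tilted by the same angle and the image corners show triangular fill wedges — a whole-image rotation by a non-right angle.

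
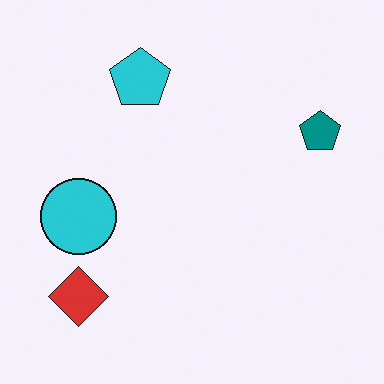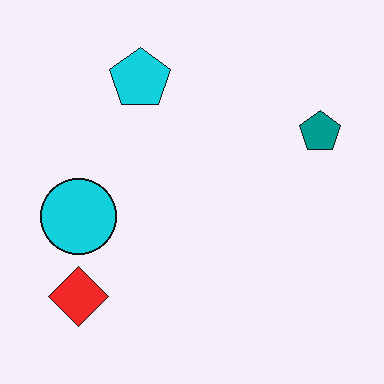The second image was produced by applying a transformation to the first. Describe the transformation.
The image was slightly oversaturated.

All colors are more vivid — a global saturation change.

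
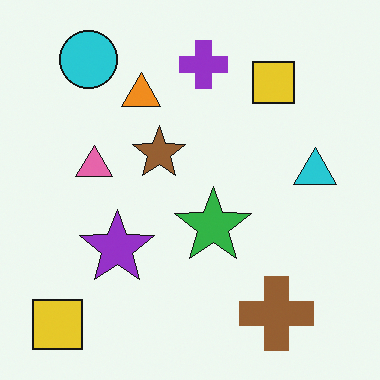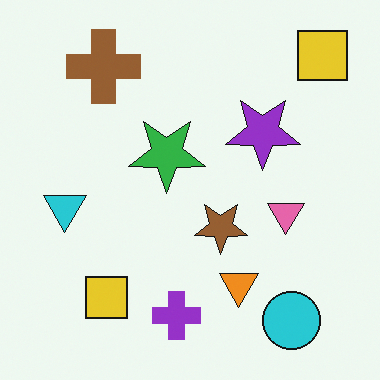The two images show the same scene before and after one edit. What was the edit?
This is the original image rotated 180°.

The cyan circle sits in the top-left of the first image and the bottom-right of the second — consistent with a whole-image 180° rotation.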